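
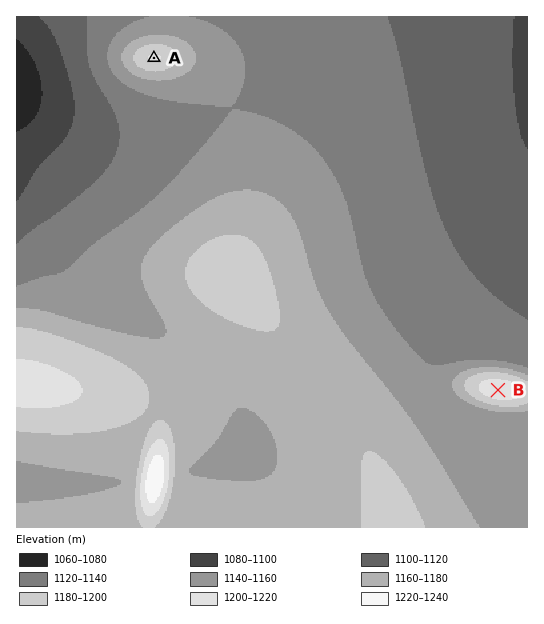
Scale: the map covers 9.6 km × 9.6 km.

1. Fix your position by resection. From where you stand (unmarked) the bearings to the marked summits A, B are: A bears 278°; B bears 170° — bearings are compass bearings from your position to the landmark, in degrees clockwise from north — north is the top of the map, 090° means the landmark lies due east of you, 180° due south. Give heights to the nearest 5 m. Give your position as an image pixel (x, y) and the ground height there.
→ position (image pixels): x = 447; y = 99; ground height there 1115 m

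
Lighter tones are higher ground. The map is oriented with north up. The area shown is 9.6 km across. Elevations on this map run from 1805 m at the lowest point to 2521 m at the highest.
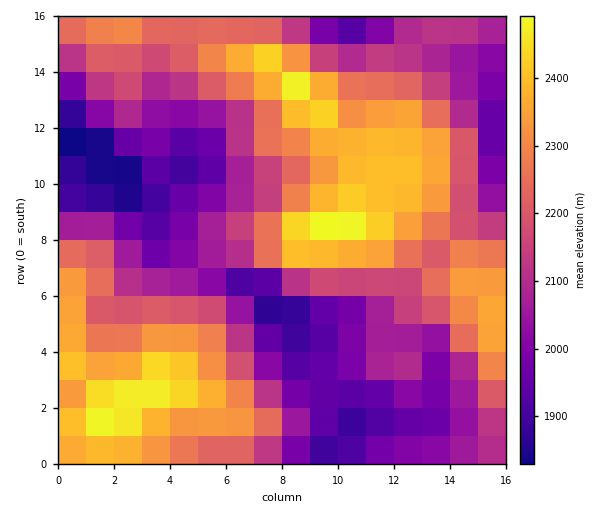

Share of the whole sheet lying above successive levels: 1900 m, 94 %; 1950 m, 87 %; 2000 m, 77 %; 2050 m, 69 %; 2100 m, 60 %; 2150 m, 52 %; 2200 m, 45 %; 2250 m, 36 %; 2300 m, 28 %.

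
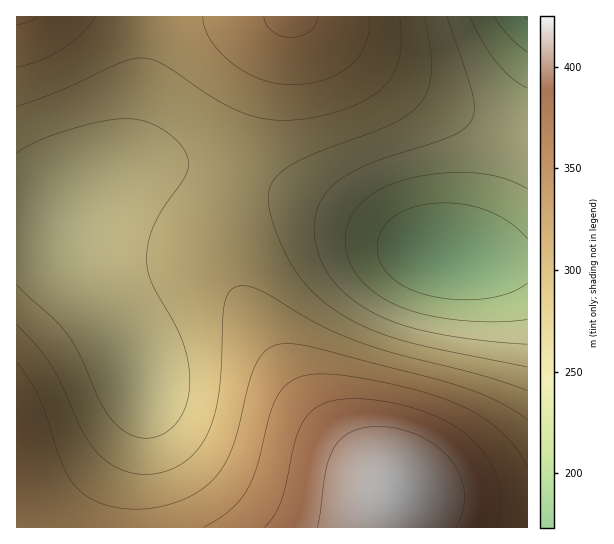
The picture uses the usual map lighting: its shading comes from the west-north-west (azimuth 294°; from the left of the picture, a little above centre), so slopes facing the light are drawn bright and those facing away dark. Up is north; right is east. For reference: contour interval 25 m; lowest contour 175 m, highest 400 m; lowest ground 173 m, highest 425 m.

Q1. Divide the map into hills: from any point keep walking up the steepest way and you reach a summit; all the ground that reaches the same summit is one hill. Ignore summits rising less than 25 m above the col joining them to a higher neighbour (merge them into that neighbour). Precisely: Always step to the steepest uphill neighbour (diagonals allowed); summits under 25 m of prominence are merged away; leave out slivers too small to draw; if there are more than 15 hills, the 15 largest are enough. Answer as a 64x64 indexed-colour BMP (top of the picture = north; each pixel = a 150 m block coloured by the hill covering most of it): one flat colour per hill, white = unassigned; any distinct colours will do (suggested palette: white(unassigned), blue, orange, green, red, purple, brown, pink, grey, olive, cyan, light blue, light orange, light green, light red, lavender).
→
<image width="64" height="64" href="data:image/bmp;base64,Qk12CAAAAAAAAHYAAAAoAAAAQAAAAEAAAAABAAQAAAAAAAAIAAATCwAAEwsAABAAAAAAAAAA////ALR3HwAOf/8ALKAsACgn1gC9Z5QAS1aMAMJ34wB/f38AIr28AM++FwDox64AeLv/AIrfmACWmP8A1bDFABEREREREREREREREREREREREREREREREREREREREREREREREREREREREREREREREREREREREREREREREREREREREREREREREREREREREREREREREREREREREREREREREREREREREREREREREREREREREREREREREREREREREREREREREREREREREREREREREREREREREREREREREREREREREREREREREREREREREREREREREREREREREREREREREREREREREREREREREREREREREREREREREREREREREREREREREREREREREREREREREREREREREREREREREREREREREREREREREREREREREREREREREREREREREREREREREREREREREREREREREREREREREREREREREREREREREREREREREREREREREREREREREREREREREREREREREREREREREREREREREREREREREREREREREREREREREREREREREREREREREREREREREREREREREREREREREREREREREREREREREREREREREREREREREREREREREREREREREREREREREREREREREREREREREREREREREREREREREREREREREREREREREREREREREREREREREREREREREREREREREREREREREREREREREREREREREREREREREREREREREREREREREREREREREREREREREREREREREREREREREREREREREREREREREREREREREREREREREREREREREREREREREREREREREREREREREREREREREREREREREREREREREREREREREREREREREREREREREREREREREREREREREREREREREREREREREREREREREREREREREREREREREREREREREREREREREREREREREREREREREREREREREREREREREREREREREREREREREREREREREREREREREREREREREREREREREREREREREREREREREREREREREREREREREREREREREREREREREREREREREREREREREREREREREREREREREREREREREREREREREREREREREREREREREREREREREREREREREREREREREREREREREREREREREREREREREREREREREREREREREREREREREREREREREREREREREREREREREREREREREREREREREREREREREREREREREREREREREREREREREREREREREREREREREREREREREREREREREREREREREREREREREREREREREREREREREREREREREREREREREREREREREREREREREREREREREREREREREREREREREREREREREREREREREREREREREREREREREREREREREREREREREREREREREREREREREREREREREREREREREREREREiIhERERERERERERERERERERERERERERERERERERESIiIiIhERERERERERERERERERERERERERERERERERIiIiIiIiERERERERERERERERERERERERERERERERESIiIiIiIiIhEREzMzEREREREREREREREREREREREREiIiIiIiIiIiERETMzMxERERERERERERERERERERERIiIiIiIiIiIiIhERMzMzMREREREREREREREREREREiIiIiIiIiIiIiIiEREzMzMzERERERERERERERERERIiIiIiIiIiIiIiIiIhETMzMzMxEREREREREREREREiIiIiIiIiIiIiIiIiIiERMzMzMzMhEREREREREREiIiIiIiIiIiIiIiIiIiIiIhEzMzMzMzIhEREREREiIiIiIiIiIiIiIiIiIiIiIiIiETMzMzMzMzIiIiIiIiIiIiIiIiIiIiIiIiIiIiIiIiIRMzMzMzMzMiIiIiIiIiIiIiIiIiIiIiIiIiIiIiIiIiEzMzMzMzMzIiIiIiIiIiIiIiIiIiIiIiIiIiIiIiIiITMzMzMzMzMyIiIiIiIiIiIiIiIiIiIiIiIiIiIiIiIhMzMzMzMzMzIiIiIiIiIiIiIiIiIiIiIiIiIiIiIiIiEzMzMzMzMzMiIiIiIiIiIiIiIiIiIiIiIiIiIiIiIiIjMzMzMzMzMyIiIiIiIiIiIiIiIiIiIiIiIiIiIiIiIiMzMzMzMzMzIiIiIiIiIiIiIiIiIiIiIiIiIiIiIiIiIzMzMzMzMzMyIiIiIiIiIiIiIiIiIiIiIiIiIiIiIiIjMzMzMzMzMzIiIiIiIiIiIiIiIiIiIiIiIiIiIiIiIiMzMzMzMzMzMiIiIiIiIiIiIiIiIiIiIiIiIiIiIiIiIzMzMzMzMzMyIiIiIiIiIiIiIiIiIiIiIiIiIiIiIiIjMzMzMzMzMzIiIiIiIiIiIiIiIiIiIiIiIiIiIiIiIiMzMzMzMzMzMiIiIiIiIiIiIiIiIiIiIiIiIiIiIiIiIzMzMzMzMzMyIiIiIiIiIiIiIiIiIiIiIiIiIiIiIiIjMzMzMzMzMzIiIiIiIiIiIiIiIiIiIiIiIiIiIiIiIiMzMzMzMzMzMiIiIiIiIiIiIiIiIiIiIiIiIiIiIiIiIzMzMzMzMzMyIiIiIiIiIiIiIiIiIiIiIiIiIiIiIiIjMzMzMzMzMzIiIiIiIiIiIiIiIiIiIiIiIiIiIiIiIi"/>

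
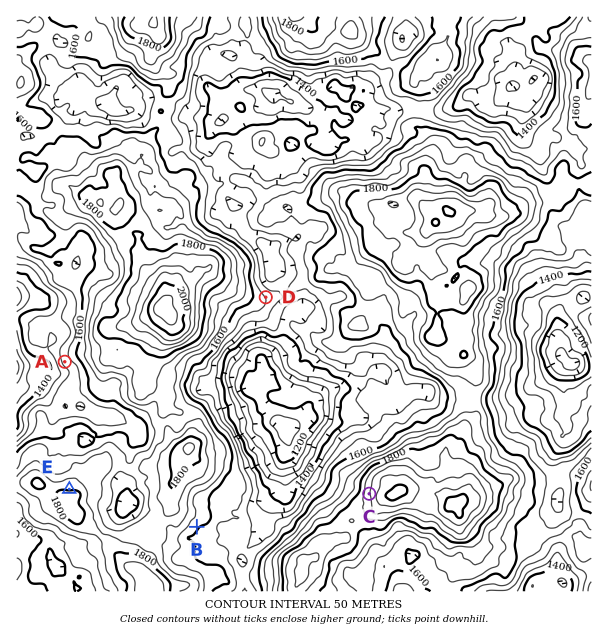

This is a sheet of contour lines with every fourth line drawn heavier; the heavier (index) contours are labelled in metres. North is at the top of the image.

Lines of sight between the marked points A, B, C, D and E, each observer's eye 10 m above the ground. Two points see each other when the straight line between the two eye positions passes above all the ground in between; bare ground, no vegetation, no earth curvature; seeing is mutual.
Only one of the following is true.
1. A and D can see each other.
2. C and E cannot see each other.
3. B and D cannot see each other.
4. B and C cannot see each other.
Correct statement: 3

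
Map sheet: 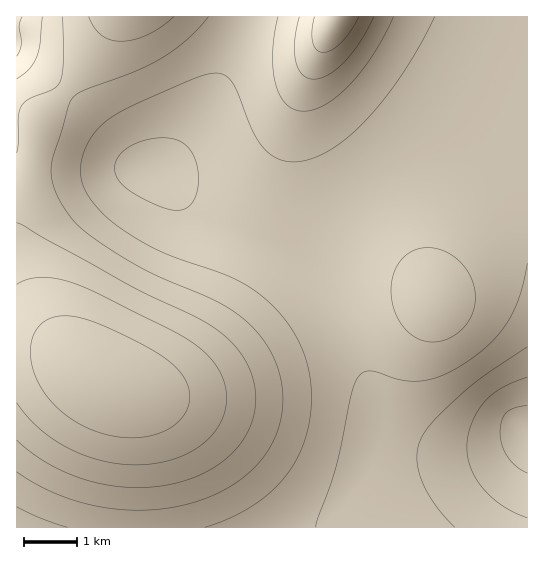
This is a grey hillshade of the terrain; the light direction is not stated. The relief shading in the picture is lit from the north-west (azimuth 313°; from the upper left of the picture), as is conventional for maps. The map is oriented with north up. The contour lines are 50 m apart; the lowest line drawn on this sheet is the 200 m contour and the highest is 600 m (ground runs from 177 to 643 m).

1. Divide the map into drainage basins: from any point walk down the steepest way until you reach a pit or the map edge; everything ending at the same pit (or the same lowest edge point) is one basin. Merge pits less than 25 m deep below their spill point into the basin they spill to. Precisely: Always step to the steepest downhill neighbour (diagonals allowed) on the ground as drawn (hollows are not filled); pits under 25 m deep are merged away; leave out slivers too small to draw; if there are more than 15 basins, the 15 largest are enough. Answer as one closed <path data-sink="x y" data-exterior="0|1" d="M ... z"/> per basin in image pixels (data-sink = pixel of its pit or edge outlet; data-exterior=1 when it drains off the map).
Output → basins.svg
<path data-sink="527 434" data-exterior="1" d="M527 16l-190 0-2 2-26 55-12 33-16 75-10 34-18 40-25 48-29 44-25 26-25 15-23 1-7-2 12 14 5 22 2 105 390-1z"/><path data-sink="150 169" data-exterior="0" d="M335 16l-218 0-4 3-10 20-26 38-38 45-4 32-19 67 1 120 13 0 19 6 18 9 31 21 28 12 17 0 18-6 13-10 18-18 36-52 37-74 15-43 17-80 12-33z"/><path data-sink="17 527" data-exterior="1" d="M31 347l-15 0 0 180 121 1 0-89-2-25-6-16-11-11-20-10-28-18-19-8z"/><path data-sink="17 43" data-exterior="1" d="M115 16l-99 1 1 203 18-66 4-32 38-45 26-38z"/>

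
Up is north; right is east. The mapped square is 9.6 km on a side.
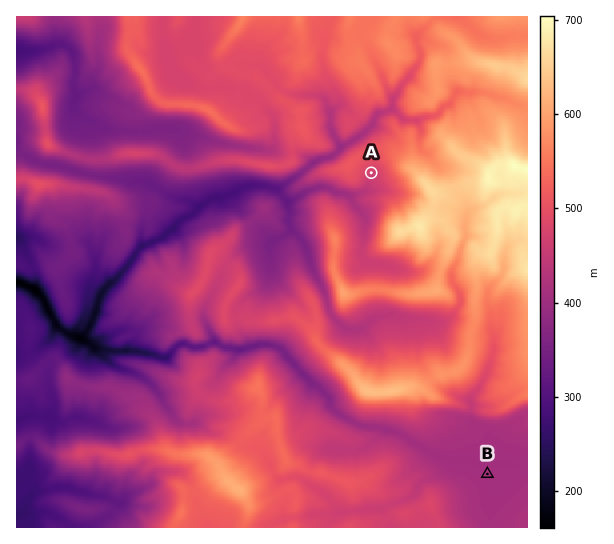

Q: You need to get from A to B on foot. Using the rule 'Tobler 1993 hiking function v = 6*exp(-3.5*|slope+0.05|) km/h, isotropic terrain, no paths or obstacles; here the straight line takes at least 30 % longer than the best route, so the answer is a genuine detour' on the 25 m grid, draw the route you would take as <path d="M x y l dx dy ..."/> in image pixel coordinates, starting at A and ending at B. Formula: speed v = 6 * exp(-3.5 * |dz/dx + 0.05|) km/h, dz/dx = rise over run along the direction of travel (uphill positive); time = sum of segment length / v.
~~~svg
<path d="M371 173l7 0 40 20 11 10 21 11 5 5 8 16 0 4 2 3 0 27 9 18 0 16 1 3 0 7 2 2 0 22 4 8 0 36-8 17 0 12 2 5 4 4 3 6 0 2 3 6 0 13 2 5 0 23"/>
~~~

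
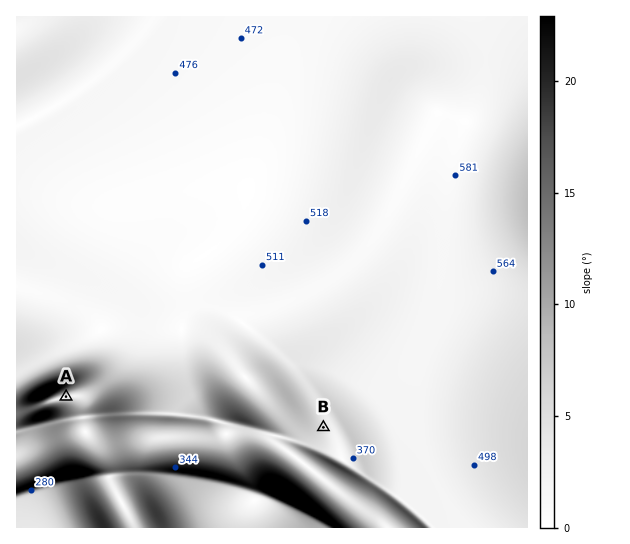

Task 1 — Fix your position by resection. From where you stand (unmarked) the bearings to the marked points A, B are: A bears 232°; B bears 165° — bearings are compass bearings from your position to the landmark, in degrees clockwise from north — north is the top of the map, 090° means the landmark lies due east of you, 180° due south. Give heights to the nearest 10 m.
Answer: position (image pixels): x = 272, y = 236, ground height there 510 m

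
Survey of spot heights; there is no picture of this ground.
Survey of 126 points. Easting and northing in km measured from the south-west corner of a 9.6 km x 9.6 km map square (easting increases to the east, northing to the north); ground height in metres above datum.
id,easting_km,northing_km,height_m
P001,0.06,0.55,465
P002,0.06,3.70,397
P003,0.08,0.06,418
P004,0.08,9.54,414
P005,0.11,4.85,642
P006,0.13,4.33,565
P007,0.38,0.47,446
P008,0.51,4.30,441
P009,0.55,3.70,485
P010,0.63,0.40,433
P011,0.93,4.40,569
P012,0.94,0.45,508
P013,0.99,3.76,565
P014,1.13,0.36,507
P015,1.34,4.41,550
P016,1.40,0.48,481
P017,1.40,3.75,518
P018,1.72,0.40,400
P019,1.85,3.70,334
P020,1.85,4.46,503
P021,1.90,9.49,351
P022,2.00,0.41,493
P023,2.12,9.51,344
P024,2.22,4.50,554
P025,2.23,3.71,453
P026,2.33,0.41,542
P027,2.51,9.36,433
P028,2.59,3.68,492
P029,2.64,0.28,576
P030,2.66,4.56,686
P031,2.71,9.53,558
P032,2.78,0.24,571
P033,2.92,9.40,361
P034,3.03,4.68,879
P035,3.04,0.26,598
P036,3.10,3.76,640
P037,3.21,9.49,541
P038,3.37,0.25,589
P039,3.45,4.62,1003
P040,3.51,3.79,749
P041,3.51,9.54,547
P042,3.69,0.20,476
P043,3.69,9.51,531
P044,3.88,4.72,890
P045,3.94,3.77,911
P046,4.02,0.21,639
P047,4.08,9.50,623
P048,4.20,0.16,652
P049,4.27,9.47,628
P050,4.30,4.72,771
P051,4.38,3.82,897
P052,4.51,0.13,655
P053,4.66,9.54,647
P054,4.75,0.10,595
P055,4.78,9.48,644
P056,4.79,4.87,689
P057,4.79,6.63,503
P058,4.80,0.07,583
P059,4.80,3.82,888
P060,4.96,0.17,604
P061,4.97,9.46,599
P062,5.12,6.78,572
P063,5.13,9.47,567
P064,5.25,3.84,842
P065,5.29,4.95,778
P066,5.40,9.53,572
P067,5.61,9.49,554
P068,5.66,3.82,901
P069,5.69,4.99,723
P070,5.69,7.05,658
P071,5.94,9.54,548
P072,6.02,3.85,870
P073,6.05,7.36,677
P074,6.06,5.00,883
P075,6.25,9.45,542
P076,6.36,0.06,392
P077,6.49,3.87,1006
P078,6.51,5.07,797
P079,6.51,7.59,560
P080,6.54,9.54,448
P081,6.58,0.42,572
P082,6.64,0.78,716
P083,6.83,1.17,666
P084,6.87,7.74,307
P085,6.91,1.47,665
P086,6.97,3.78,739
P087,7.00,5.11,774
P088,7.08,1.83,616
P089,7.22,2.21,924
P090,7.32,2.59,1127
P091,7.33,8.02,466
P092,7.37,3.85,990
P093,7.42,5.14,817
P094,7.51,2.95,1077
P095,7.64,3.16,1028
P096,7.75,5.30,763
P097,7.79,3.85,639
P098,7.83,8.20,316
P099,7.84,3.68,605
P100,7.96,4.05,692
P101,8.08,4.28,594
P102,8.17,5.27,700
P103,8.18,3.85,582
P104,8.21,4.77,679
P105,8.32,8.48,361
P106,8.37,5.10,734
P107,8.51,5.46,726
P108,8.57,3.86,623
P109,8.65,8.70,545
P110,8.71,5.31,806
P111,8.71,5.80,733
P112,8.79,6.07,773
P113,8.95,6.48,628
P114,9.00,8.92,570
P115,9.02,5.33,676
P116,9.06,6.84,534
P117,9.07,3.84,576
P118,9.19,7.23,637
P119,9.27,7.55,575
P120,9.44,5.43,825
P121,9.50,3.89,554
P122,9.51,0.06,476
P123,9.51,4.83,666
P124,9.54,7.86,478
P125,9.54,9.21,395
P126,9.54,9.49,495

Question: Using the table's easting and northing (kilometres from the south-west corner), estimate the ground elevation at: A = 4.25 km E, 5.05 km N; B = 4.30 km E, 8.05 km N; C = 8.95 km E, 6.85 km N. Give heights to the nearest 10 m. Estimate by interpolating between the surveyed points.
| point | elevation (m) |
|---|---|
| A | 630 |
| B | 660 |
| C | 480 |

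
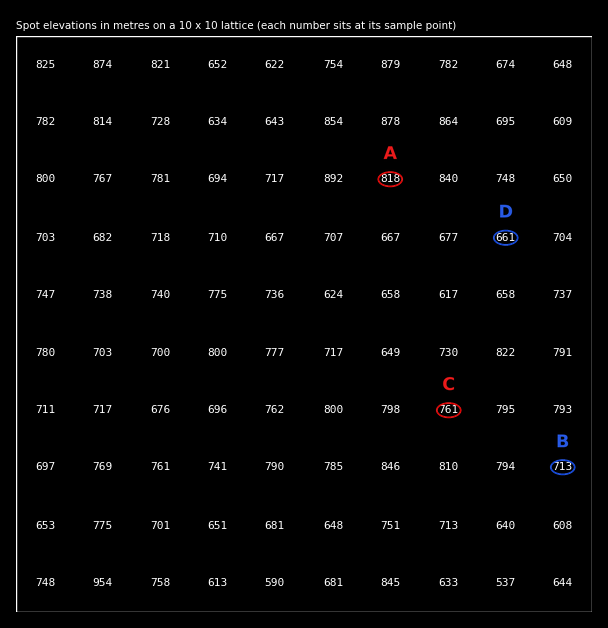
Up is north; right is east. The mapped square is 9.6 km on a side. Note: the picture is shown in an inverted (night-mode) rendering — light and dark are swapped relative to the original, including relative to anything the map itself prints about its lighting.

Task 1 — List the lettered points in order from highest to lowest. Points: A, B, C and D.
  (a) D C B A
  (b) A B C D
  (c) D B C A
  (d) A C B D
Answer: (d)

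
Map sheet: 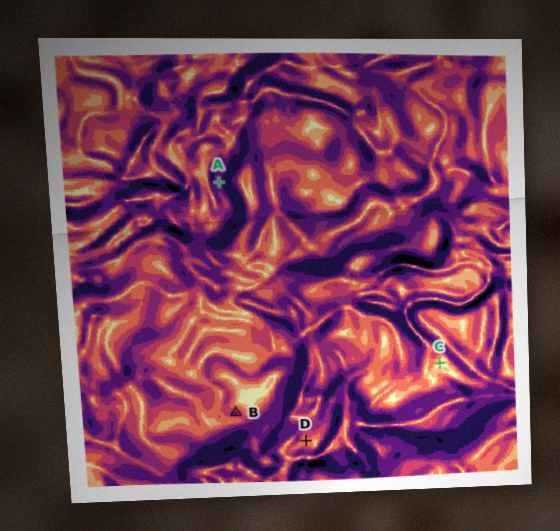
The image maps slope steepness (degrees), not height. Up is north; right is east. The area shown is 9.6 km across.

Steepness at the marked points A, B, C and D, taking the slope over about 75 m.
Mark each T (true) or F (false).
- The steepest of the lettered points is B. F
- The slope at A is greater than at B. T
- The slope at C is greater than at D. F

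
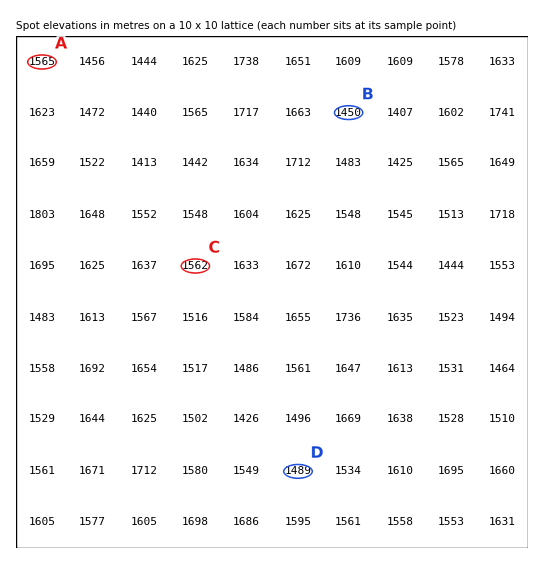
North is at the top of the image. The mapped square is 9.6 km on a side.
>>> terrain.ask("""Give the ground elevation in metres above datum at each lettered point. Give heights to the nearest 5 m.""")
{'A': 1565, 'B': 1450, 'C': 1560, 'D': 1490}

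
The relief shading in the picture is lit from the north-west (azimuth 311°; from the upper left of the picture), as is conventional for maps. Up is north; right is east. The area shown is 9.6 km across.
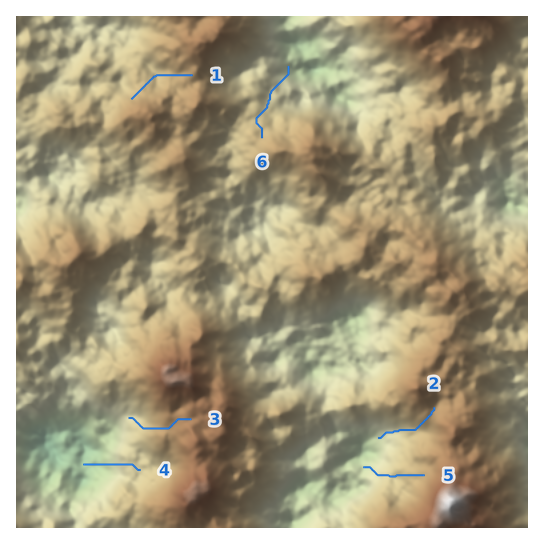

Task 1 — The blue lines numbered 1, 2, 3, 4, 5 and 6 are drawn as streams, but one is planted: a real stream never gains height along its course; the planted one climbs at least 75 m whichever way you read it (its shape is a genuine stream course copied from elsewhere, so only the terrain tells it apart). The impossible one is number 1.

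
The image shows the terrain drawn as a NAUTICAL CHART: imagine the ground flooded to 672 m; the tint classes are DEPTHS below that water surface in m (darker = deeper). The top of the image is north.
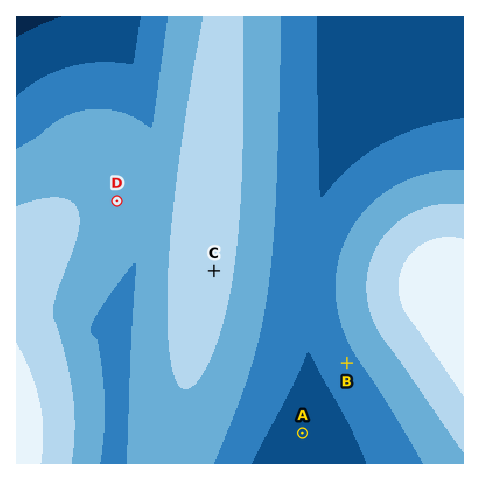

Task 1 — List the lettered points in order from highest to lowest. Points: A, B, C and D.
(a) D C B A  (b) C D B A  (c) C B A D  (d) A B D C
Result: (b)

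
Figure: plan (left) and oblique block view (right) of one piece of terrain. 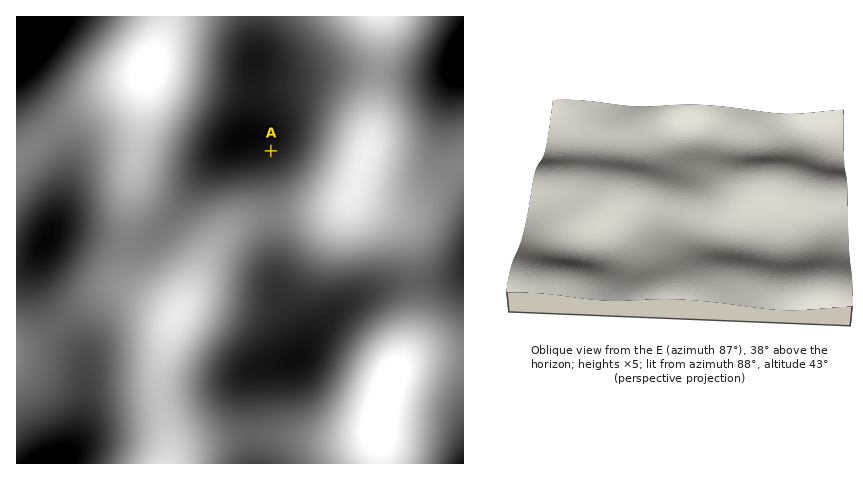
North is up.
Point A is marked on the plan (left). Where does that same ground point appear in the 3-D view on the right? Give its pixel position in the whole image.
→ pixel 751 220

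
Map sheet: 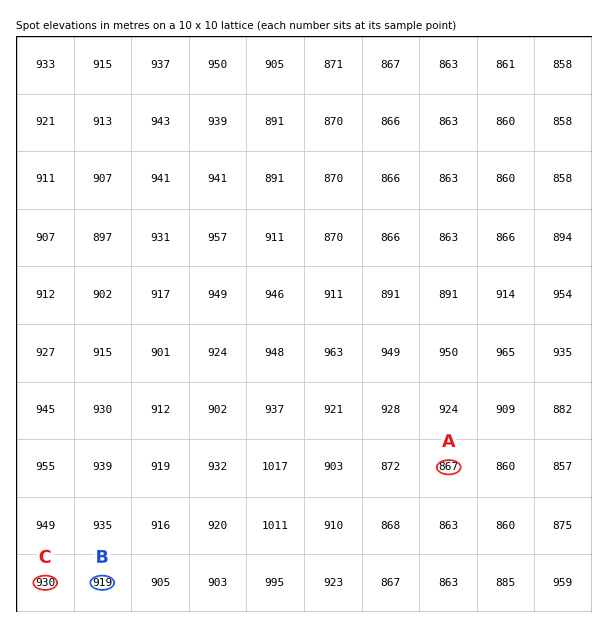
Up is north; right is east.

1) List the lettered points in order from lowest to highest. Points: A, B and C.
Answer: A B C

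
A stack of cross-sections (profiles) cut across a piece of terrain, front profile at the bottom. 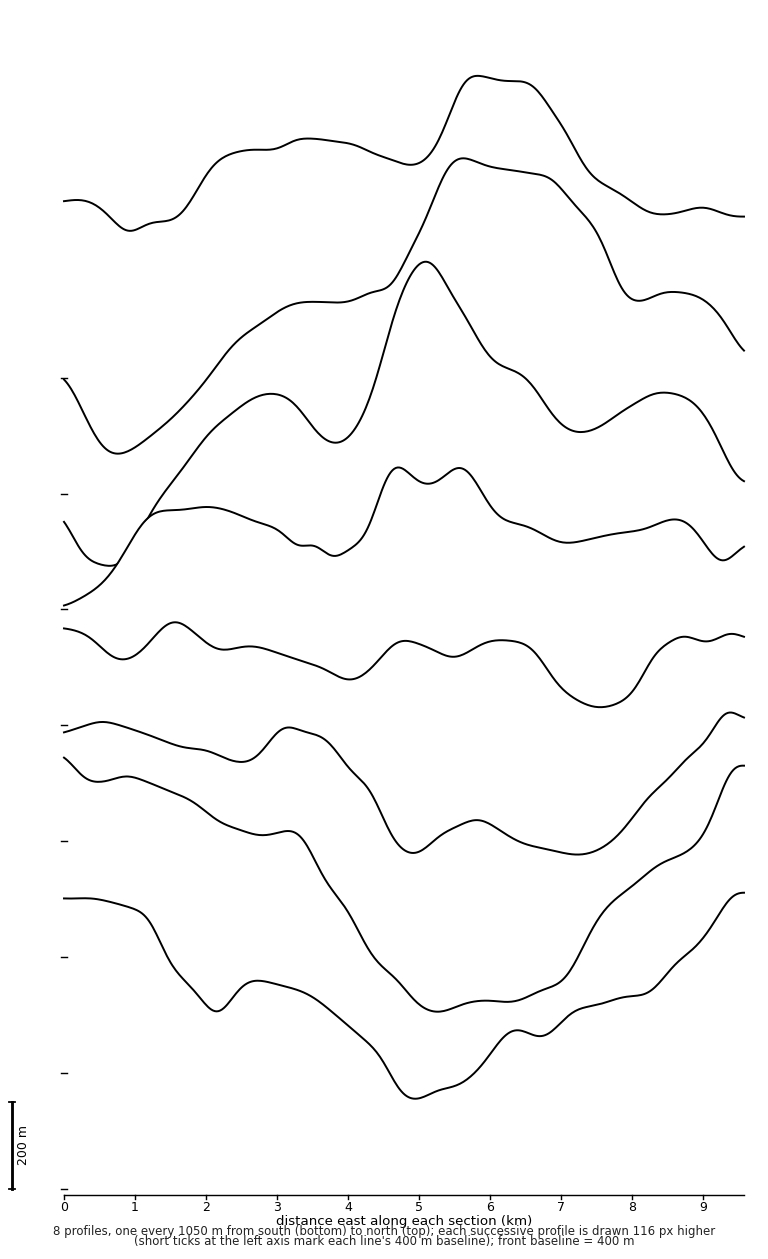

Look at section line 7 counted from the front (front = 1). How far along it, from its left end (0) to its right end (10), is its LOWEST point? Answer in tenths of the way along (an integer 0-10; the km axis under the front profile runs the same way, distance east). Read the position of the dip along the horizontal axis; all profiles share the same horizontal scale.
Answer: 1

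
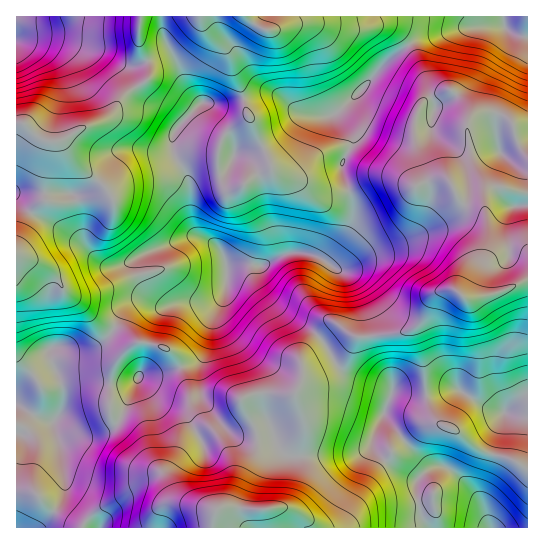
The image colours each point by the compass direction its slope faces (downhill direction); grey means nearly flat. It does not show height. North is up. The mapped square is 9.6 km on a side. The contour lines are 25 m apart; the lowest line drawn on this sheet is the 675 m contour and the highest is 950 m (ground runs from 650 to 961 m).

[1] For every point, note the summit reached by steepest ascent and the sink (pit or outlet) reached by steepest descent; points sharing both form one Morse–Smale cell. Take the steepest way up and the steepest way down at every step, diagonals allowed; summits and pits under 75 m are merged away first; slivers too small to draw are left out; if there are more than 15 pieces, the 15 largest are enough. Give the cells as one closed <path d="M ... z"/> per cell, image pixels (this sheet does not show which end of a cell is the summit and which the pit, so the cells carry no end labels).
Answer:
<path d="M503 16l-361 0-3 13 0 12 10 25 0 11-3 4-22 14-15 22-10 6-14 4-27 14-15-1-18-16-9-1 0 122 15-32 11-12 27 2 21-7 15-8 4 4 16-12 38-9 30-16 25-2-1 13 3 11 7 10 4 1 10-1 10-10 20-9 4 5 20 7 23 13 28-1 2-5-5-12-2-9 11-21 0-8-16-24 17-14 37-40 21-16 12-6 19-2 19-7 42-3z"/><path d="M319 337l-18 20 2 20-7 14 0 7 8 21 0 15-4 15 1 24-10 30-5 4-19 2-44-2-7 3-3 18 315-1-1-111-9 0-27-7-33-20-11 0-20 6-36-3-5-5-32-10-11-5z"/><path d="M114 328l-12 15-12 6-21 2-11-4-7 1-2 7 6 12-18 9-21 18 1 134 194 0 5-18 6-2 7-10 4-19 0-9-4-15-13-22-21-19-4-9-2-14-12-33-11-10-19-5-12 0z"/><path d="M218 153l-29 3-26 15-38 9-16 12-4-4-15 8-21 7-27-2-11 12-7 13-8 20 0 8 19 7 14 8 18 26 12 8 16 16 18 9 12-21 10-6 10 0 14 6 7 0 20-6 21 2 8-3 9-7 3-8 0-16 6-4 30 0 16-9 15-4 15 1 14 7 6-2 23-35 1-14-4-18-10 2-21 0-23-13-20-7-4-5-20 9-10 10-10 1-4-1-7-10-3-11z"/><path d="M503 25l-21 2-5 3-4 12-4 29-6 15-10 11-18 11-14-29-20-15-12-3-38 39-15 13 16 24 0 8-11 21 8 25 18-10 15-4 19 3 14 7 15-7 16-1 3 2 7 14 7 9 18 7 4 4 3 12-1 24-14 30-12 14 6 4 30-6 31-14 0-241-17-5z"/><path d="M389 177l-15 2-25 12 4 18-1 14-5 11-20 26-18-7-15-1-15 4-20 11 0 14 9 14 14 14 37 28 15-12 5 0 10 8 9 4 51-6 14-12 12-26 10-4 9 0 9 6 10-14 11-22 4-14 0-18-3-12-4-4-18-7-7-9-7-15-14-1-20 8-10-6z"/><path d="M250 264l-22 3-3 23-12 11-27 0-20 6-7 0-14-6-10 0-10 6-10 19 0 3 15 11 36 8 11 10 12 33 2 14 4 9 21 19 8 12 8 18 0 24-7 20 8-5 10-24 14-28 0-16-16-35 14-6 40 0 8-16-2-20 18-19-6-7-31-22-14-14-9-14-2-10 3-5z"/><path d="M527 280l-26 12-30 7-9-3-8-7-13 2-8 4-10 24-9 9-9 4-47 5-9-4-10-8-5 0-14 13 23 34 11 5 32 10 5 5 36 3 20-6 11 0 33 20 27 7 9 0z"/><path d="M141 16l-124 0-1 106 9 2 18 16 15 1 27-14 14-4 10-6 15-22 22-14 3-4 0-11-10-25z"/><path d="M17 255l0 138 20-17 18-9-6-12 2-7 7-1 11 4 21-2 12-6 11-13-2-3-16-8-16-16-12-8-18-26-14-8z"/><path d="M295 393l-40 0-14 6 16 35 0 16-14 28-10 24-6 5 40 2 19-2 5-4 10-30-1-24 4-15 0-15z"/><path d="M481 27l-20 1-19 7-23 4-31 22 13 3 18 13 6 8 10 23 18-11 10-11 8-20 4-31z"/><path d="M527 16l-22 0-1 10 7 7 16 4z"/>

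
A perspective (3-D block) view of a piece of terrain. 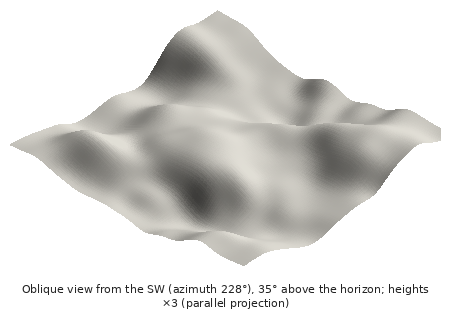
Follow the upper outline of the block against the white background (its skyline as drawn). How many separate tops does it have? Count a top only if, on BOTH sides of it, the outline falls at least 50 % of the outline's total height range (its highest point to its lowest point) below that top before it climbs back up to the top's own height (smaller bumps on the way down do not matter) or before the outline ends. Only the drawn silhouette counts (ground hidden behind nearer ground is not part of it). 1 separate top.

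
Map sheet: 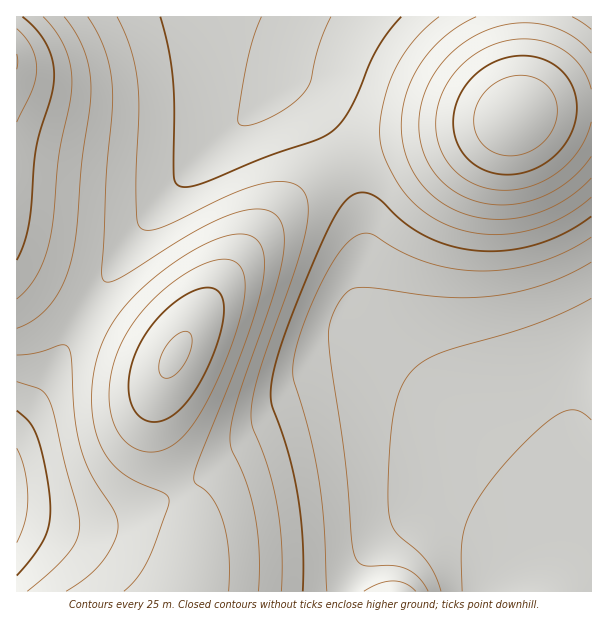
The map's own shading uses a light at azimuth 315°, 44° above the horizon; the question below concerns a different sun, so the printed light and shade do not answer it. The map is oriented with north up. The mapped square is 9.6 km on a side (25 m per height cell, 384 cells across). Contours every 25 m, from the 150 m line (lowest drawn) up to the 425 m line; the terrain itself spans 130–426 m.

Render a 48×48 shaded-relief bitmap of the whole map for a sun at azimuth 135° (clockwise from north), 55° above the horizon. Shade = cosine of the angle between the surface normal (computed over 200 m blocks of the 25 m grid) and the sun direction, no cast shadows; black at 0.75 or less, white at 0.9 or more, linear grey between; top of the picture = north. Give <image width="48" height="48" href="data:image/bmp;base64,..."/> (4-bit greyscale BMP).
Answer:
<image width="48" height="48" href="data:image/bmp;base64,Qk32BAAAAAAAAHYAAAAoAAAAMAAAADAAAAABAAQAAAAAAIAEAAATCwAAEwsAABAAAAAAAAAAAAAAABEREQAiIiIAMzMzAERERABVVVUAZmZmAHd3dwCIiIgAmZmZAKqqqgC7u7sAzMzMAN3d3QDu7u4A////ACMzRERVVmZ3iJmaqpmGQhJHiZiHd3d3dyMzRERVVWZ3iJmaqqmXZDNGiIiHd3d3dzM0RERVVWZ3iJmZqpmYdlRWeIiId3d3dzM0RERVVWZ3iImZmZmZh2ZneIiId3d3dzNERVVVVWZ3iImZmZmZiHd3eIiId3d3dzREVVVVVWZneImZmZmZiId3eIiHd3d3d0RFVWZmZmZneImZmZmZmIiIiIiHd3d3d0RFVWZ3d2ZneIiZmZmZmIiIiIiHd3d3d0RFVWZ3d3d3eIiZmZmZiIiIiIiHd3d3d0REVWZ3iIiHd4iJmZmZiIiIiIh3d3d3d1REVWZ4iZmYiIiImZmYiIiIiIh3d3d3d1VERVZ3iZqpmIiIiZmIiIiIiIh3d3d3d2VURFVniaqqqYiIiIiIiIiIiIiHd3d3d2ZUREVniaq7upmIiIiIiIiIiIiHd3d3d3ZVRERWeau7u6qYiIiIiIiIiIiIiHd3d3dlRDRFeJq8zLupiIiIiIiIiIiIiIh3d4dlQzNFZ5q8zMu5iIiIiIiIiIiIiIiHd4h2VDM0Vom8zdy6mIiIiIiIiIiIiIiHd5mHVDIzRXmrzd3LqYiIiIiIiIiIiIiId5mXZDIiNGibzN3cuoiIiIiIiIiIiIiIh5mYdTIiI1aKvN3dy5iIiIiIiIiIiIiIiKmZdkMiI0V5q83dy6mIiIiIiIiIiIiIiKqZh1MhEjRom83d3LmIiIiIiIiImZmYiKqpmGQyESNWirzd3LqYiIiIiIiZmZmZmaqqmHUyERJFeKvM3MuYiIiIiJmZmZmZmaqqmYZDIRI0Z5q8zMupiIiIiJmZmqqqmaqqmZdUIREjVomrzMupiIiIiZmaqqqqqqqqmZh1MhESRXiavMu6iIiIiZmqqqu7qqqqmZmGQyESNFeJq7u6mHiIiZmqq7u7u6qqmZmHZDISI0Z4mru6mHeIiJmqu7u7u6qqmZmYdUMiI0VnmaqqmHd4iJmqu7zMzKqqmZmZhlQyIjRWiZqpmHd3iImqu8zMzKqqmZmZiGVDIjRGeImZmHd3eImau8zN3JmqmZmZmHZUMzNFZ4iIiHZmd4iaq8zN3ZmqmZmZmIdlQzNEVneIh2ZmZniJq7zN3ZmqqZmZmYh2VENEVWd3d2VVVmeJmrzM3ZqqqpmZmYiHZURERVZmZlVEVWZ4mqvMzKqqqqmZmYiIdlVERVVmZVRERFVniaq8zKqqqqmZmYiIh2ZVVVVVVUQzNERWeJqrvKqqqqqZmYiIiHdlVVVVVEMzMzRFZ4mqu6qqqqqZmYiIiHd2ZVVVREMyIiM0VniZqqqqqqmZmIiIiHd3ZmVVRDMiIiIzRWeImaqqqpmZmIiIiHd3dmZVRDMiIRIjNFZ3iaqqqZmZiIiIiHd3d2ZlVEMiIREiM0VneJmZmZmYiIiIiHd3d2ZlVEMyIRESI0RWd4iIiIiIiIiIiHd3d3ZmVUMyIhESIjRVZnd4iIiIiIiIh3d3d3ZmVUQzIiIiIjRFZmd3eIiIiIiIh3d3d3ZmZVRDMiIiIjNFVg=="/>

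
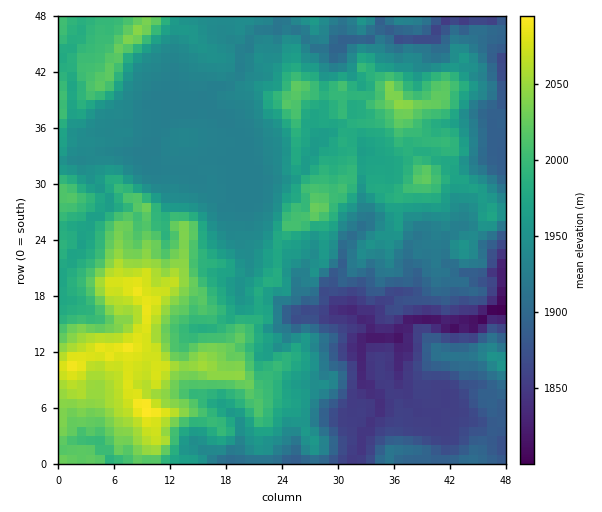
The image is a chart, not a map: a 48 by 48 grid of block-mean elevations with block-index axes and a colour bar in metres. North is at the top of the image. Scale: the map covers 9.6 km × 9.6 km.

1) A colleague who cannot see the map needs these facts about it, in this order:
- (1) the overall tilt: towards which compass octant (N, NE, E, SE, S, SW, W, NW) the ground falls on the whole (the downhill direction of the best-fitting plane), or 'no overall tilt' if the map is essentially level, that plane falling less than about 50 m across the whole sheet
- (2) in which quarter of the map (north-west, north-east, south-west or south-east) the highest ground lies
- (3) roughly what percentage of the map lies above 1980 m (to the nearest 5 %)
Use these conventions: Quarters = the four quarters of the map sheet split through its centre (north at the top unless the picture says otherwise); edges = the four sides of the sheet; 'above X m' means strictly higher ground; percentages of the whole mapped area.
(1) On the whole the ground falls towards the east.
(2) The highest ground is in the south-west quarter.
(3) Roughly 35 % of the ground is higher than 1980 m.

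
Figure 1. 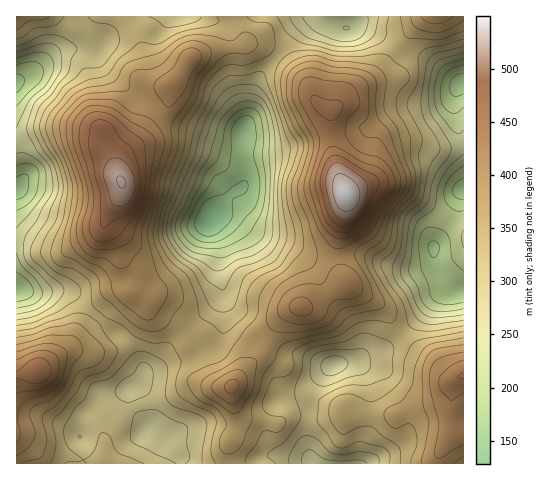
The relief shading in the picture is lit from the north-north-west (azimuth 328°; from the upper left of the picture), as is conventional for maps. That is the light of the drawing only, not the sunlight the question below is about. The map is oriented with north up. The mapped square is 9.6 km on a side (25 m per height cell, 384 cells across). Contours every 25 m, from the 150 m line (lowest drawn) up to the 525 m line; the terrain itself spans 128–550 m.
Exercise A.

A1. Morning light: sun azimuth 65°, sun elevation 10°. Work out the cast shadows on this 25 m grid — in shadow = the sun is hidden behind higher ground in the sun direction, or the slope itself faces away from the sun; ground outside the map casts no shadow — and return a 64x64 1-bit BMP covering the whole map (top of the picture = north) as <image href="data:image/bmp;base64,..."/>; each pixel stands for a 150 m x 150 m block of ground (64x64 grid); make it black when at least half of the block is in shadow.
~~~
<image width="64" height="64" href="data:image/bmp;base64,Qk0+AgAAAAAAAD4AAAAoAAAAQAAAAEAAAAABAAEAAAAAAAACAAATCwAAEwsAAAIAAAAAAAAA////AAAAAAAAAAAAAAAAAAAAAAAAAAAAAAAAAAAAAAAAAAAAAAAAAAAAAAAAAAAAAAAAAAAAAAAAAAAAAAAAAAAAAAwAAAAAAAAADAAAAAAAAAAAAAAAAAAAAAAAAAAAAAAAAAAAAAAAAAAAAAAAAAAAAAAAAAAAAAAAAAAAAAAAAAAAAAAAAAAAAAAAAAAAAAAAAAAAAAAAAAAAAAAAAAAAAAAAAAAAAAAAAAAAAAAAAAAAAAAAAAAAAAAAAAAAAAAAAAAAAAAAAAAAAAAAAAAAAAAAAAAAIAAAAAAAAAB4AAAAAAAAAMgAAAAAAAAAwAAAAAAAAAAAAAAAAAAAAAAAAAAAAAAAAAAAAA8AAAABgAAAP/gAAAOAAAA//AAAA4AAAH/8AAAHgAAAf/wAAH/gAAB//AAA/+AAAH/4AAD/8AAAf/gAAP/wAAA+8AAA/+AAADxwAAD/4AAAHHAAAH/AAAAA4AAAf8AAADvgAAB/gAAAf+AAAH8AAAD/4AAAOQAAAP/AAAAAAAAA/8AAAAAAAAD/gAAAAAAAAP+AAAAAAAAAf4AAAAAAAAA/AAAAAAAAAB4AAAAAAAAABgAAAAAAAAAAAAAAAAAAAAAAAAAAAAAAAAAAAAAAAAAAAAAAAAAAAAAAAAAAAAAAAAAAAAAAAAAAAAAAAAAAAAAAAAAAAAAAAAAAAA=="/>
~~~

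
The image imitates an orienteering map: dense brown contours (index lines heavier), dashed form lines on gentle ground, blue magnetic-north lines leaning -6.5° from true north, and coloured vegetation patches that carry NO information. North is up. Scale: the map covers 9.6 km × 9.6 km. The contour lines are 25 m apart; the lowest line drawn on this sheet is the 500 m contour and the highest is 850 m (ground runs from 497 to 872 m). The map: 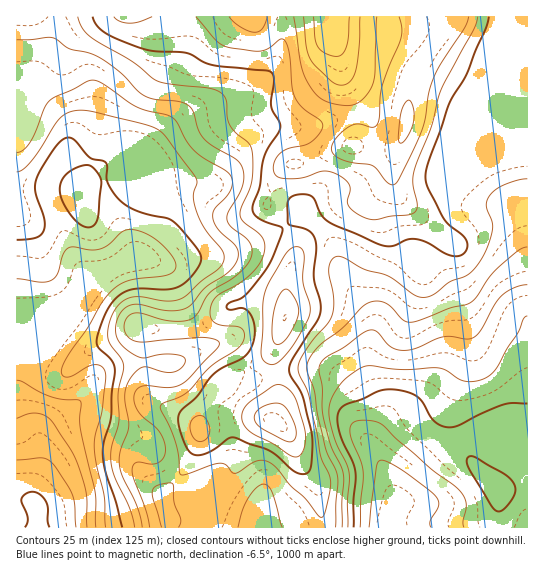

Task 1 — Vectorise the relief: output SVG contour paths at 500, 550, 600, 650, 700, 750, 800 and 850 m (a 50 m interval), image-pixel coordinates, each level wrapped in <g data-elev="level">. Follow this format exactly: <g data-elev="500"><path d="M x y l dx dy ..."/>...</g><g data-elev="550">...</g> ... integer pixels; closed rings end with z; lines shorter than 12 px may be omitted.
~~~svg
<g data-elev="500"><path d="M25 527l2-4 1-5-7-19 4-5 8-2 8 3 5 7 2 7 0 13 2 5"/></g><g data-elev="550"><path d="M17 418l16-5 6 1 7 2 7 6 17 26 8 17 8 25 1 37"/></g><g data-elev="600"><path d="M360 527l3-56-3-12-9-20-1-9 3-7 10-3 11 1 8 4 15 14 33 29 29 22 5 7 2 6-3 19 1 5"/><path d="M17 279l24 3 9-1 7-7 6-19 4-6 6-2 17 3 11-1 8-4 13-13 7-2 12 1 13 7 13 12 8 12 0 7-5 5-40 6-9 4-9 6-11 13-14 25-20 29-5 12 0 6 4 2 7-1 14-9 7-2 7 1 4 5 1 8-4 31-7 24-1 12 2 19 8 32 2 30"/></g><g data-elev="650"><path d="M348 527l-1-25 2-29-3-10-11-24-6-26 2-14 11-17 17-13 11-3 31 3 37-1 8 2 17 11 10 1 9-2 8-5 6-6 11-21 12-17 4-12 4-3"/><path d="M17 172l6-3 7-6 10-13 17-28 6-7 7-3 9-2 12 1 62 16 12 8 30 42 2 6-3 8-1 7 4 16 9 16 14 17 4 7 0 7-4 6-19 15-18 16-14 3-28-4-11 1-7 3-5 5-8 15-2 10 0 8 3 7 11 13 2 8-6 26 1 29-8 25 0 15 4 16 15 32 5 17"/></g><g data-elev="700"><path d="M238 527l4-16 5-12 8-10 8-5 5 2 4 5 10 36"/><path d="M336 527l2-50-12-28-9-35-3-24-7-19 0-8 4-8 10-11 21-15 20-22 8-5 8-1 8 2 6 4 10 12 8 3 11-2 29-12 19-4 8-7 11-18 9-10 21-18 9-4"/><path d="M17 40l30-3 7 1 15 10 21 5 13 7 18 13 17 18 8 6 11 3 21 1 9 4 6 6 5 18 5 9 10 8 24 14 4 4 2 6 1 8-2 9-13 24-2 7 3 8 16 12 5 7 1 10-6 11-12 11-24 16-12 20-7 6-9 2-12 0-33-8-8 2-4 7-1 7 2 5 4 5 7 3 8 0 57-5 13 2 4 4-3 7-27 29-7 5-13 4-26-2-5 2-3 5-1 8 3 8 5 7 17 15 4 8 2 8 0 8-6 7-6 2-16-2-5 5 1 10 12 32 5 18"/></g><g data-elev="750"><path d="M93 17l4 8 8 8 13 6 24 10 13 2 30 2 26 12 56 6 6 3 1 8-3 24 8 16 1 5-16 30-4 29-8 23 2 5 4 4 23 9 2 2-1 2-10 28-10 16-17 21-15 6-3 4 0 3 3 1 13-2 7 6 5 13-2 15-3 8-6 7-23 12-10 7-14 21-16 14-3 10 7 23 4 7 4 3 5 1 8-2 9-4 14-11 5-1 36 14 23 19 10 4 6-2 2-5 1-32-9-38-13-22-1-6 4-11 25-39 3-13-7-28 2-28-1-11-6-8-21-8 0-22 3-4 4-2 8-1 7 1 4 4 8 16 5 6 55 24 11 1 14-6 8-1 12 4 23 12 8 1 5-2 4-7-1-6-3-6-14-10-6-7-16-31-1-13 3-13 20-56 18-31 19-45 3-12"/></g><g data-elev="800"><path d="M285 441l8 0 2-3 1-4-2-11-8-15-5-4-6-1-8 2-8 4-5 8 3 7 6 5z"/><path d="M275 343l4 1 7-5 7-10 5-14 1-6-2-7-6-9-4-4-2 0-4 4-7 17-2 23z"/><path d="M229 17l12 10 9 4 5 1 7-3 5-12"/><path d="M294 17l7 48 8 19 7 10 7 6 11 4 13 2 8-2 7-4 7-9 4-8 2-12 2-54"/><path d="M399 17l3 10-1 10-19 50-4 36-5 4-14-3-9 2-13 11-4 6-2 6 3 6 8 5 31 6 13 15 7 4 4-2 2-5 22-45 4-15 4-27 6-16 7-13 23-34 4-11"/></g><g data-elev="850"><path d="M313 17l2 21 3 9 8 7 11 2 5-2 5-8 2-29"/></g>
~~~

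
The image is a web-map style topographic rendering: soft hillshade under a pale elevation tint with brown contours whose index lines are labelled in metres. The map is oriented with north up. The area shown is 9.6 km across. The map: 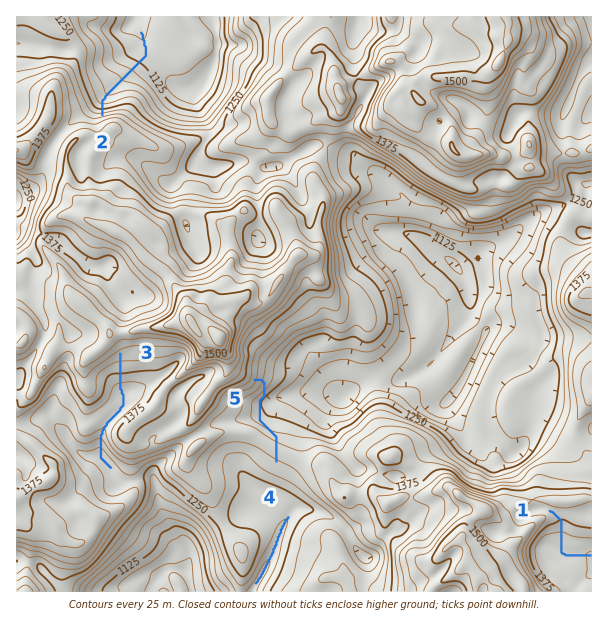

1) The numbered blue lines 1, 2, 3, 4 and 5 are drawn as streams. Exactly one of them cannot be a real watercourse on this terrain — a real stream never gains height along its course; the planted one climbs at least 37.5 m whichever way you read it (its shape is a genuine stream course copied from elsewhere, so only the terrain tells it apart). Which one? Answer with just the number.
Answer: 5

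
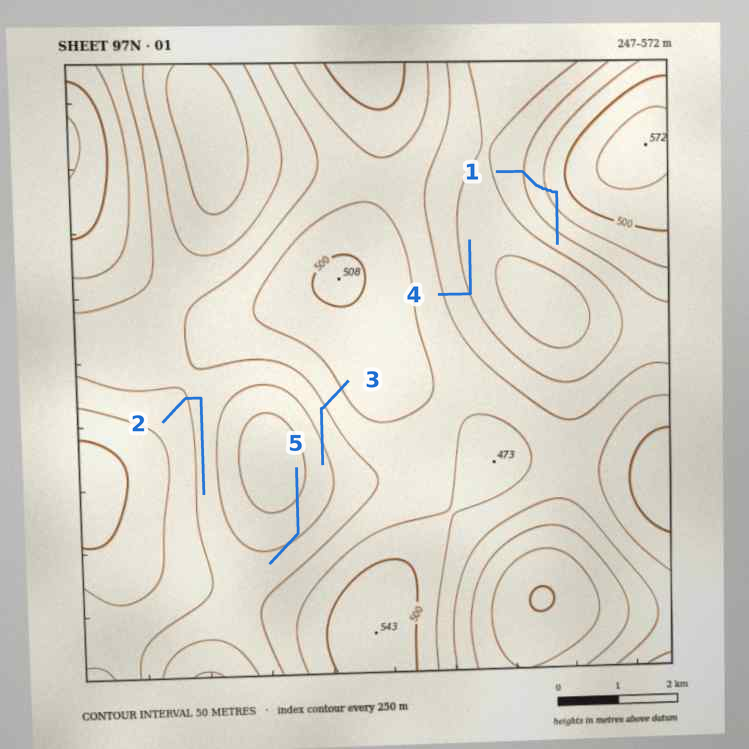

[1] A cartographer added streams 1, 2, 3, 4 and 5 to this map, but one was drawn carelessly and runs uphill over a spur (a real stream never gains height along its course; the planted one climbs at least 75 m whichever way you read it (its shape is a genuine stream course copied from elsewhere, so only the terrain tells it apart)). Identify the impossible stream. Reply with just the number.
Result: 1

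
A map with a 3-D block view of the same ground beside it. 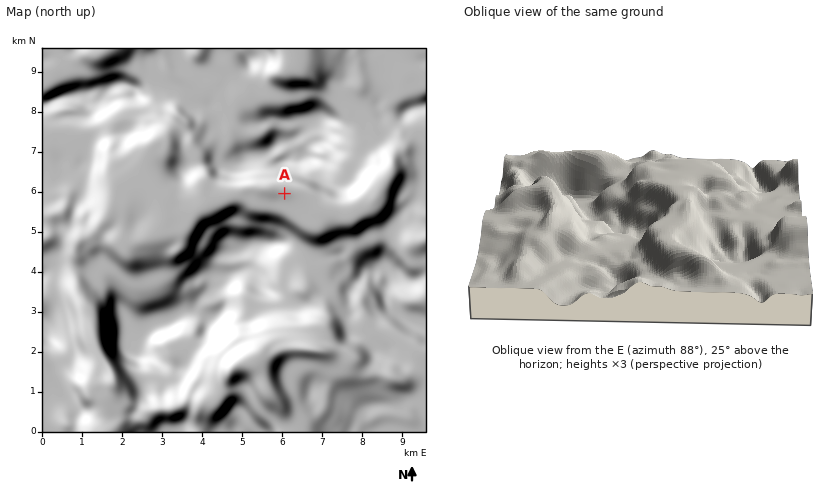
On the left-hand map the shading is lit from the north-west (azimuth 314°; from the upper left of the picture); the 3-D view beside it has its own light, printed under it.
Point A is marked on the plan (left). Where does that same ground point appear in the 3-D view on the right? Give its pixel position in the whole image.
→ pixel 684 213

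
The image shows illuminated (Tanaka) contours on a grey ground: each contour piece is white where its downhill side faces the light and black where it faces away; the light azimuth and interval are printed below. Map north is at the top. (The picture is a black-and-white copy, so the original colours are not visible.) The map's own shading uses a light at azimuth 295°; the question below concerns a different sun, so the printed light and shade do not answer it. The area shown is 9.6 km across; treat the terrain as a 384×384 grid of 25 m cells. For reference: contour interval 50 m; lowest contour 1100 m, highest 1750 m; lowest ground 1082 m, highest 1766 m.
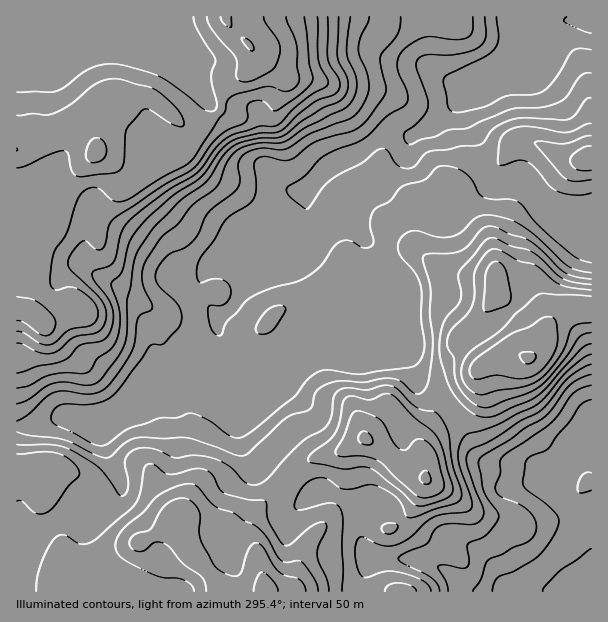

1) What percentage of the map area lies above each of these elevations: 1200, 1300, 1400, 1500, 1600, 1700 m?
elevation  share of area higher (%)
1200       93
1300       78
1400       53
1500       35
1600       20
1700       4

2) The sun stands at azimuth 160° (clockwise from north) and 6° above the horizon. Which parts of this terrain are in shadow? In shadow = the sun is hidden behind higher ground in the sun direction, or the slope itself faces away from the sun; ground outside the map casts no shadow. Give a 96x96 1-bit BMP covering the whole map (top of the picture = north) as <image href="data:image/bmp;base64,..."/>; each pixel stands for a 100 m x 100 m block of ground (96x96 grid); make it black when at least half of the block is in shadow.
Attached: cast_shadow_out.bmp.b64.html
<image width="96" height="96" href="data:image/bmp;base64,Qk2+BAAAAAAAAD4AAAAoAAAAYAAAAGAAAAABAAEAAAAAAIAEAAATCwAAEwsAAAIAAAAAAAAA////AAAAAAAAAAAAAAAAAAAAAAAAAAAAA4AAH/wAAAAAAAAAe54AP/4AAAAAAAAAc58AP/wAAAAAAAAAIx8AP/gAAAAAAAAABh4AP/AAAAAAAAAABz4AP+AAAAAAAAAAB78AEAAAAAAAAeAAB78AAAAAAAAAA/AAB/+AAAAAAAAAA/wAB7/AAAAAAAAAA/4AB7/gDAAAAAAAB/+ABz/wHgAAAAAAB//gfgf4HgAAAAAAA//wfwP4CAAA/AAAA//8/4HwAAAB/AAAA//8f8DgAAAB/AAAA//8f+AAAAAAcAAAA//8P/AAAAAAAAAAA//+H/gAAAAAAAAAB///n/wAAAAAAAD4P/////4AAGAAAAD//////z+AAGAAAAD//////4/4AHAAAAD//////8/+ADgAAAD//////+f/ADgAAAD///////f/gDwAAAD/////////4DwAAAD/////////8DwAAAD/////////8HgAAAD/////////+PgAAAAfj/////////wAAAAAAf////////gAAAAAAP//B/////gAAAAAAP/6A/////gAAAAAAH/AAf////gAAAAAAD+AAP////hgAAAAAB4AAH////xwAAAAAAAAAD////x8AAAAAAAAAD////x/AAAAAAAAAA////5/wAAAAAAAAAf///9/+AAAAAAAAAf//////gAAAAAAAAP//j///gAAAAAAAgP//h///wAAAAAAB4H//A///4AAAAAAB4H/+B///8A4AAAAA+D/4B///+B7/AAAA/j/wB/8f/9x/gAAA/7/gD/8H/9B/gAAA//jAD/8D/8B/AAAA//AAB/4Af8B+AAAA//gABv8Af8B8AAAA//gAAH+B/8A4AAAA//wAAP/H/8AwAAAAf/wAAf///8AAAAAAB/4AA////4AAAAAAAP+AA////4AAAAAAAB/Af////wAAAAAAAA/Af////wAAAAAAAA/Af////gAAAAAAAAeAf////gAAAAAAAAMAf////AAAAAAAAAAAA////AAAAAAAAAAAAf//+AAAAAAAAAAAAP//+AAAAAAAAAAAfn//8AAAAAAAAAAAf3//8AAAAAAAAAAA////4AAAAAAAAAAA////4AAAAAAAAAAA////wAAAAAAAAAAA////gAAAAAAAAAAA///vAwAAAAAAAAAA///AD8AAAAAAAAAA///AH8ACAAAAAAAA///wf8AAAAAAAAAA/////8EAAAAAAAAAf////8HAAAAAAAAAD/////PwAAAAAAAAB//////wAAAAAAAAB////7/4AAAAAAAAB////7/8AAgAAAAAB////7/+ADgAAAAAB///////4fAAAAAAB/////////AAAAAAB////+f//+AAAAAAB////8P//+AEAAAAAwf//8H//8AAAAAAAAP//8B//4AAAAAAAAH//8A//wAAAAAAAAD//8Af/AAAAAAAAAB//8AHwAAAAAAAAAA//8AAAAAAAAAAAAAf/8AAAAAAAAAAAAAf/4AAAAAAAAAAAAAP/w="/>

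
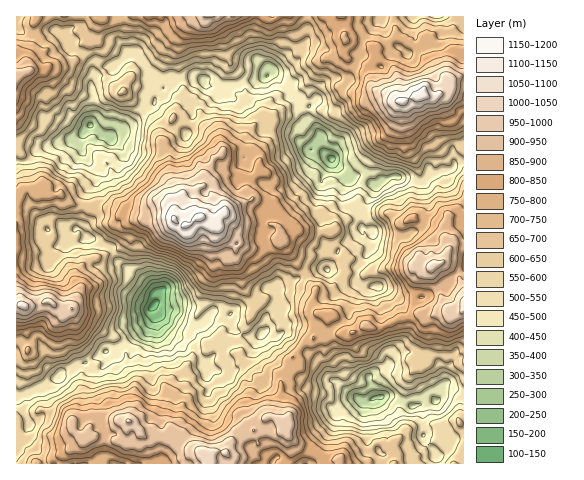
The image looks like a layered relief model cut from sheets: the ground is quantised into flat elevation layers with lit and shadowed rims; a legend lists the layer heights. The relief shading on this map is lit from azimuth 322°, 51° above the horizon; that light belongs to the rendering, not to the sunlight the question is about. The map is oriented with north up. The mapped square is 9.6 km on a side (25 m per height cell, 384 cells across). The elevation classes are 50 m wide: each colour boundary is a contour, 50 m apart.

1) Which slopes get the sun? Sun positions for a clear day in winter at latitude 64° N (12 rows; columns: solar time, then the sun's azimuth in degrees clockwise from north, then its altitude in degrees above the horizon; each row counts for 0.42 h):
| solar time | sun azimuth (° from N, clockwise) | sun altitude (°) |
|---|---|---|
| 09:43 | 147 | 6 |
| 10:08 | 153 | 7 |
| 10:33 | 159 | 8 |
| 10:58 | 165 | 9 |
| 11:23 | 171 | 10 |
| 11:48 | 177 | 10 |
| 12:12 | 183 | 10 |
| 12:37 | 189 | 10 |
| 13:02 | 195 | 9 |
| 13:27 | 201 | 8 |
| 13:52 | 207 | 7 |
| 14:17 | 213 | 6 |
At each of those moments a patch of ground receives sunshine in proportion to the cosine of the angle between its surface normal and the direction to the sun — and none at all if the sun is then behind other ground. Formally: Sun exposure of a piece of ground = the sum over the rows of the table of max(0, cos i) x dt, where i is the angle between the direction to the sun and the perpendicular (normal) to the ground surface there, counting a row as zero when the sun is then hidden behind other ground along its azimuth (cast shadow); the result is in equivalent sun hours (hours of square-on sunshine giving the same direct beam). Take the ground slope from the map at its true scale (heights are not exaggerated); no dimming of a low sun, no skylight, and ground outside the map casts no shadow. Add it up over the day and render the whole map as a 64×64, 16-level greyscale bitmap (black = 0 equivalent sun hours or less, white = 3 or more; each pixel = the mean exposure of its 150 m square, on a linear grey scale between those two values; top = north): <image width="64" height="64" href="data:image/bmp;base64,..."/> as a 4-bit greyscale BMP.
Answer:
<image width="64" height="64" href="data:image/bmp;base64,Qk12CAAAAAAAAHYAAAAoAAAAQAAAAEAAAAABAAQAAAAAAAAIAAATCwAAEwsAABAAAAAAAAAAAAAAABEREQAiIiIAMzMzAERERABVVVUAZmZmAHd3dwCIiIgAmZmZAKqqqgC7u7sAzMzMAN3d3QDu7u4A////ABERW87uoxe9zIh5d4mWR6eIlVJ6zLRFQhASECNCAAAAEQATWc27y97cmJl1VSNFMSJmiaioUQABEAExAzEiQgFBATVUabyst5irmWMhAAAjRHmruoQAAAAABEMzIRZjEyACZWdkZ3QmV3WGQgAAAAJqZ5unIQAAAAABEkQhAzI0IAISV0ARRXh1IRJBAAAAAjV3VlUxAAAAAAAAAlQzVYghEQEkQRNGqJIAAAAAAAAAEiZ2ZUIAAAAAAAAAAiMldhJjESERAUMiERAAAAAAAAAANFECRAAAAAAAAAAAAAEhAjQREAAQAAAAAAAAAAAAAAAAAAEiAAAAAAAAAAAAAAAAAAAAAAAAAAAAAAAAAAAAAAAAAAIAAAAAAAAAAAAAACAAAAAAAAAAAAAAAAAAAAAAAAAAARAAAAAAAAARAAABUwAAAAAAAAAAAAAAAAAAAAAAAAASMQAAAAAAFoZCABJ4UgAAAAAAAAAAAAAAAAAAAAAAATQhARIQAAN5qZZCN4iHEAAAAAAAAAAAAAAAAAAAAAATVmU0RTECRUWe24e4l4RDAAAAAAAAAAAAAAAAAAAAAAJVWJp3mHUwI3mrvrpqh4hzAAAAAAAAAAAAAAAAAAAAJTRXp4nf64U1MjWIZWlkZ3QxAAAAAAAAAAAAAAAAAAACM2Z4mcuIVUITJpmFc0SJiaUQAAAAAAAAAAAAAAAAAAA3mZrflpvIZnfMvIhkNqvKu2AAAAAAAAAAAAAAAAAAABWHas3d7//Ire3v/LiK3u7qdRAAAAAAAAAAAAAAAAAAASNGVq3///+8zMz9//yb3LuoMAAAAAAAAAAAASIAAAASFJMAFlNrzbmpvu7//qiMuHhyAAAAAAAAAAAAJSAAAUZ5aCAAAAFWmHuons3NuUeXZWYQAAAAAAEhAhEyUyETZUMhAAAAAAFDE1ZIZEemQyMiMhAAAAAAAjREVVVmQiMzEAAAAAAAASABIQQAASAAAkQiEAAAAAAVeJmrpzIzVCEQAAAAAAACMAAQEQAAAAABaGQhAAAAAEWt3KqlMAQzIjEAAAAAABZnZRAAAAAAAAEjVmQgAAACa83buph1M0QiAAAAAAAASc7JMAAAAAAAAAACJFIREDaqi97tvM24dTEAAAAAAASrqt2mMQAAAAAAABIjJnZ5rdy7vf+5zLqYgQAAEQABWHeHaLthAAAAAAASMze8zv//67mJmZmLu8t0EAAhEAARNDMjV2QAAAAAAAI1m9//////26ZYeoi+2mVCIQEQAAIQAQACRBAAAAAAAAFqy+////7JuoWXZ6yoZDQzEBEAEhAAAABFEAAAAAAAJol5rv///qz9pUMRWHaKhWYwAAAjIAAAACMQAAAAAAJqur7KvuyZqnp3RDMiJJhnqoMAACIhAAAAASAAAAAAJom87eqKuIiqh2dVVUETMzISMiESRmQQAAEBIgAAASMyJGSJdXZjJqQSmVNDISEAAAATRFimNEEAASIzIiNWdnQiRCI0MhASIiZjISIUIAABAAEkR3QAEAACJDV5qIh2MjISI1ZSAAAAABE1ZUEAABEAAUMSAAAAAAABVZmqhSEBARAjNSEBAAAAABV0IQABAAAAEQAAAAAAAAA1VnNCEAAAAAAAAAAAAAAAARAAAAEAAAAAAAAAAAAAACQjMgEgAAAAAAAAAAAAAAAAACMQAAAAAAAAAAAAAAAAAAEAAAAAAAAAAAAAAAAAAAAlVDAAAAAAAAAAAAAAAAAAAAAAAAAAAAAAAAAAAAEQADUxEQAAAAABIRAAAAAAAAAAAAAAAAAAAAAAAAAAETEAIQABAAAAATRWZlVjAAAAIAAAAAAAAAAAAAAAAAATMwEBAQEAAAACNYq8zqYxEAEgAAAAAAAAAAABAAAAAAMzMwEjEQAAABJZvN7KqYhjEzAAAAAAAAAAABIQAAAAAAEQABIhAAASNFit29u4mGh2UxEAAAAAAAAAEgAAAAAAAAAAEiIzISVUd2WszLy5q9nZhTMRAAAAAAAhAAAAAAAAAAATQzQzVpmGZnmruqzP/plkZEMgAAAAABAAAAAAAAAAEkVlM1eJm+2Zmqmr3LqZmGRUU0IRMyIzEAAAAAAAAAASM0VUaIqcvuus3bve6od3malkZVVVeHMQAAAAAAAAAAABM0MzM1irqZm7zt/umIl5m5lmZoq4YyAAAAAAAAAAAAADRSFJx2Z3Z3aL3c7cVEh4ioY0WIcxERAAAAAAAAAAABElZmiXQ2ZBADVyVYd4mHiYZCRDERIiEQAAAAAAAAAAAViaeEETURAAABABVou82ZVDVjECQhMjEAAAAAAAAAAjJqdRERIAAAAAAAM1SdqZmGZlMAARIjIhAAABMhAAABaWm5dmUgAAAAAAEQIBIjVFVlUgAAAUZlMhEDNmIAABVWiaqqhCAAAAAAAAAAABABE1dnUgADZnupeJZ0RCEkdnQ1eXdUEAAAAAAAAAEAAAABOKl1IBV7uszaqodndomWRRERRkIjEAAAAAAAEAABEAJ4hVRVZ5aLrO7turzMmYh0IhVnhUMQAAAAAAAAAAABI1RVNamoeZiu//7am73th4lTVmVDEAAAAAAAAAABEAI0Nqq7vbynZ6vf/9zJq83clkaFQhEQAAAAAAAAASZ2V3VYm7urvLl3eJq73/7by7vIiIdiIRAAAAAAAAARFGi83biGV5vMp2d3aJzO/+yDipmpp2dDIQAAAAAAAA"/>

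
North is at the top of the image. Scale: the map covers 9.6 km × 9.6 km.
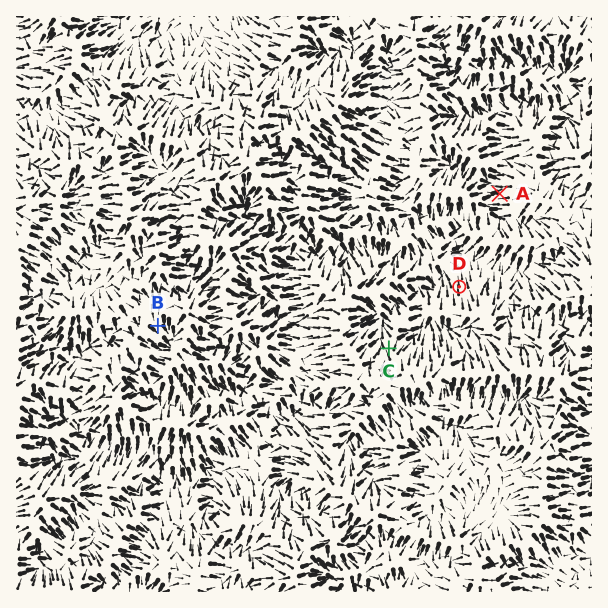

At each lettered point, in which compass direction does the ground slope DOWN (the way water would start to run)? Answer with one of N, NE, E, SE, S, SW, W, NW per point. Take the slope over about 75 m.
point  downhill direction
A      W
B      SE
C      N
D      N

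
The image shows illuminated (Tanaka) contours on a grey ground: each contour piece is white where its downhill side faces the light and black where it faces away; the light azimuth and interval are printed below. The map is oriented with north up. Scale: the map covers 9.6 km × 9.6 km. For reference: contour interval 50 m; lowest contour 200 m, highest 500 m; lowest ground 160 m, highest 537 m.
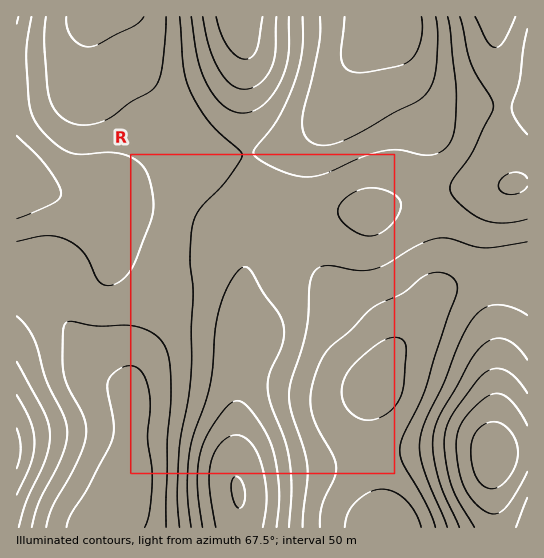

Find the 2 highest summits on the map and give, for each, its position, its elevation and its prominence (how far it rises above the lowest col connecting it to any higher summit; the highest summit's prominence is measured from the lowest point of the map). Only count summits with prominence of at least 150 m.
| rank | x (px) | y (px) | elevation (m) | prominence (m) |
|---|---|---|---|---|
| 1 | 494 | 455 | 537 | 377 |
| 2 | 238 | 491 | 503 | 232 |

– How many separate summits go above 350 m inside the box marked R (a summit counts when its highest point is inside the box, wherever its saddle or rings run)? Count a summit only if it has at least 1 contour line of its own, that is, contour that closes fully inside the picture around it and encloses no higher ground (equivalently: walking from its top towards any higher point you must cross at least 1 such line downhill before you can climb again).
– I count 1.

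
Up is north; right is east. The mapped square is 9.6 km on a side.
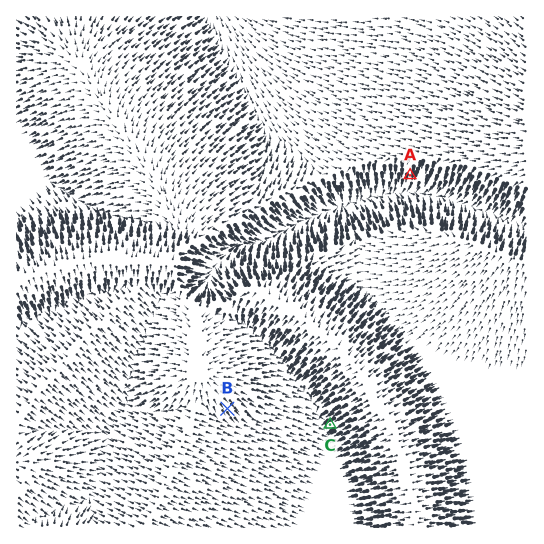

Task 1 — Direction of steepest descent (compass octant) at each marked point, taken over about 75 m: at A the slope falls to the S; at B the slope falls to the SE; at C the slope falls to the SW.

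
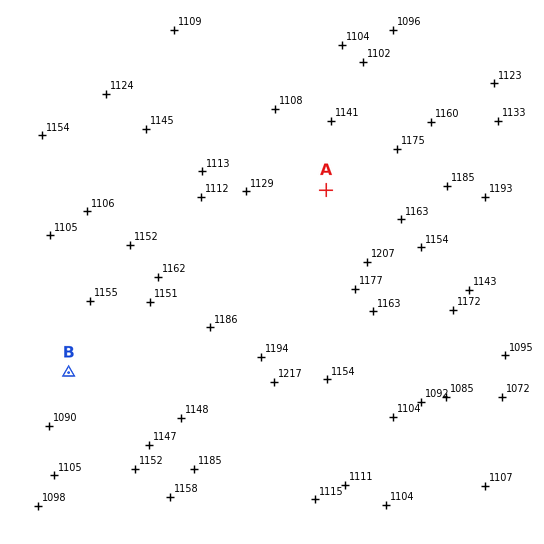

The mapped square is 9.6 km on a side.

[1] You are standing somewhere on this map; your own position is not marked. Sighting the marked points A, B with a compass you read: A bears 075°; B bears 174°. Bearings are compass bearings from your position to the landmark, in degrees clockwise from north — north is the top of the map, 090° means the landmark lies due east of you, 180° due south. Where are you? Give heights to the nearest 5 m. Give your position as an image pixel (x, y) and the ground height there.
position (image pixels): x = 57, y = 262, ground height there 1110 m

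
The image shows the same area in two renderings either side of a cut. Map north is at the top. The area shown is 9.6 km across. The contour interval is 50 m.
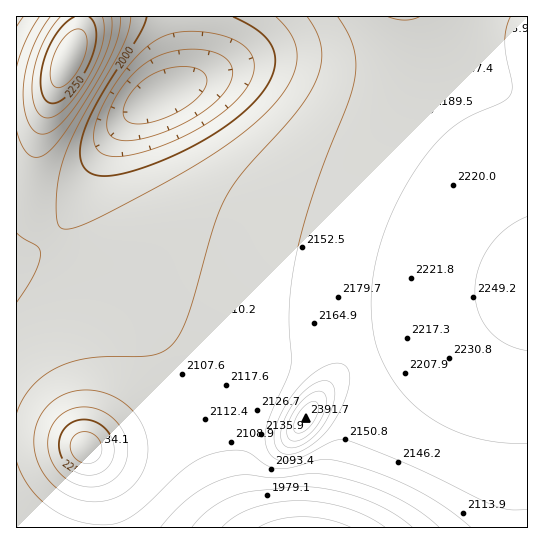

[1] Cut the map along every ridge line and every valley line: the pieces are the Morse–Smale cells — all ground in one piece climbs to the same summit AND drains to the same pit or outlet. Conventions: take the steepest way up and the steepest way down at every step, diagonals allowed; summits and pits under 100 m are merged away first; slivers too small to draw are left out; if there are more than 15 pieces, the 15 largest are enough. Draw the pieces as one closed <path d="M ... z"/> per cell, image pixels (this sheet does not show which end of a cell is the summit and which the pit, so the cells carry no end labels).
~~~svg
<path d="M527 16l-348 0 0 9 5 38-1 15-3 5-6 6-29 15-28 26-22 35-26 50-16 22-9 8 6-1 5 3 48 36 44 40 29 39 13 24 12 27 50-17 22-1 25 14 8 8 29-39 23-18 105-39 65-28z"/><path d="M527 293l-64 28-105 39-23 18-29 39-8-8-25-14-22 1-50 17 19 68 15 32 8 12 3 3 281 0z"/><path d="M50 244l-34 15 0 179 39 2 35 8 28-7 81-26-4-17-15-29-33-46-44-40z"/><path d="M178 16l-162 1 1 242 25-12 19-20 12-18 31-60 23-30 18-15 29-15 6-6 3-5 1-15z"/><path d="M199 415l-81 26-28 7-35-8-38-1-1 88 229 1-10-15-15-32z"/>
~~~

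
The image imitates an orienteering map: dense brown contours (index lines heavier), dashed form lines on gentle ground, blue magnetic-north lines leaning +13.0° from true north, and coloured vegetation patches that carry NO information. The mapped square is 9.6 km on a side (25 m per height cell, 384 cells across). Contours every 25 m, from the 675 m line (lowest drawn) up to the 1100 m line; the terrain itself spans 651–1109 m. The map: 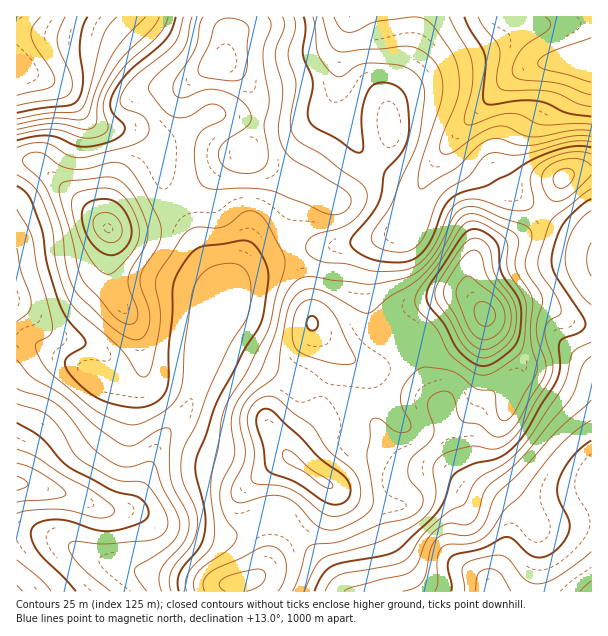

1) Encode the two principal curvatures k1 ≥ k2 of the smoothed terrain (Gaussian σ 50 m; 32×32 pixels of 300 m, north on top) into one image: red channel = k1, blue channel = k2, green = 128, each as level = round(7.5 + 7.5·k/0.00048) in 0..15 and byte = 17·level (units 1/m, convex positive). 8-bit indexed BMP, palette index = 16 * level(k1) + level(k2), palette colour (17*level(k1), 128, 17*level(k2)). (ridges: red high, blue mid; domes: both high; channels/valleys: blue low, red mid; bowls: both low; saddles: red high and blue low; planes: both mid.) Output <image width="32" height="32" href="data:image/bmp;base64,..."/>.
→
<image width="32" height="32" href="data:image/bmp;base64,Qk02CAAAAAAAADYEAAAoAAAAIAAAACAAAAABAAgAAAAAAAAEAAATCwAAEwsAAAABAAAAAAAAAIAAABGAAAAigAAAM4AAAESAAABVgAAAZoAAAHeAAACIgAAAmYAAAKqAAAC7gAAAzIAAAN2AAADugAAA/4AAAACAEQARgBEAIoARADOAEQBEgBEAVYARAGaAEQB3gBEAiIARAJmAEQCqgBEAu4ARAMyAEQDdgBEA7oARAP+AEQAAgCIAEYAiACKAIgAzgCIARIAiAFWAIgBmgCIAd4AiAIiAIgCZgCIAqoAiALuAIgDMgCIA3YAiAO6AIgD/gCIAAIAzABGAMwAigDMAM4AzAESAMwBVgDMAZoAzAHeAMwCIgDMAmYAzAKqAMwC7gDMAzIAzAN2AMwDugDMA/4AzAACARAARgEQAIoBEADOARABEgEQAVYBEAGaARAB3gEQAiIBEAJmARACqgEQAu4BEAMyARADdgEQA7oBEAP+ARAAAgFUAEYBVACKAVQAzgFUARIBVAFWAVQBmgFUAd4BVAIiAVQCZgFUAqoBVALuAVQDMgFUA3YBVAO6AVQD/gFUAAIBmABGAZgAigGYAM4BmAESAZgBVgGYAZoBmAHeAZgCIgGYAmYBmAKqAZgC7gGYAzIBmAN2AZgDugGYA/4BmAACAdwARgHcAIoB3ADOAdwBEgHcAVYB3AGaAdwB3gHcAiIB3AJmAdwCqgHcAu4B3AMyAdwDdgHcA7oB3AP+AdwAAgIgAEYCIACKAiAAzgIgARICIAFWAiABmgIgAd4CIAIiAiACZgIgAqoCIALuAiADMgIgA3YCIAO6AiAD/gIgAAICZABGAmQAigJkAM4CZAESAmQBVgJkAZoCZAHeAmQCIgJkAmYCZAKqAmQC7gJkAzICZAN2AmQDugJkA/4CZAACAqgARgKoAIoCqADOAqgBEgKoAVYCqAGaAqgB3gKoAiICqAJmAqgCqgKoAu4CqAMyAqgDdgKoA7oCqAP+AqgAAgLsAEYC7ACKAuwAzgLsARIC7AFWAuwBmgLsAd4C7AIiAuwCZgLsAqoC7ALuAuwDMgLsA3YC7AO6AuwD/gLsAAIDMABGAzAAigMwAM4DMAESAzABVgMwAZoDMAHeAzACIgMwAmYDMAKqAzAC7gMwAzIDMAN2AzADugMwA/4DMAACA3QARgN0AIoDdADOA3QBEgN0AVYDdAGaA3QB3gN0AiIDdAJmA3QCqgN0Au4DdAMyA3QDdgN0A7oDdAP+A3QAAgO4AEYDuACKA7gAzgO4ARIDuAFWA7gBmgO4Ad4DuAIiA7gCZgO4AqoDuALuA7gDMgO4A3YDuAO6A7gD/gO4AAID/ABGA/wAigP8AM4D/AESA/wBVgP8AZoD/AHeA/wCIgP8AmYD/AKqA/wC7gP8AzID/AN2A/wDugP8A/4D/AHZ2hoeHmKez1Pn8+/nZuqiGU2SEdZbHx7eTcJe3loaGh4eXqLjIt7PEt7i3ttjJt7SDdoeXx9VzcHBihbeoiIeXqLjX17enhGN0s6KDpreks6aXl6jHo0CStqKUuKmYl8fY2ciFdJV0QmOl1ZSUhZOkt5eGlsbFYLbqs5O4qZeYyLemgnBwcWFjhIXntnNiYpTXx8TG6fvTxNqEg6aHh4iQcIBwgqV0g6enpNr4pWNkx/v6pISX2cWUtXSEhYZ2hmFzlZenqaehp6mmlcb21/b3+ceTdZallIWkpZODdXZ2pqa3uKipqIGUqZh1U7XZ+LZzgoWGlYV1hpXntoN0dnaXhnaXl5e3c5GWlpWE1/e4hHSGh5aouKWmlfj5lHR1doZmZYWWlqeWgHGFpsf86ISUl4d2hrmog6aWx/qWhIZ2hmVlhri4qLqmgIOVxvrGc4aHhoaXpnRThZaV+cZylaanpqbI6benyaiSgoSExMN1hoWGh5eGhXVjs5DF+LajhYe31+m4hKbXl4ODdHaWxZWFl6e4qKempILl04D4+qNjuLaWlIKCxNaGdHWEhZbG16i3t4aGhnWSs/n50/GTkIS5hIODc6b4x4V0doV0ZJX52reGdYWFY1GW+/z6glCm6JSDpZaW+vq4loR2dnRihev9t5SVpqailNX7/vyxoPfFdXSWuLf3toWFdXZ3dXOk59illqbG5fP5+fb5x9LVp2OFhJe5t+SDZIVmZXZlZJTEpYWYprazwff59sJhYoV0Y4SVqLbE9aWEh3ZldWV1prSEdKWEdFJQlfj6xnNkhGVlZHWFpen86bOmhYWXhIWnpoSCoHBiUkBi9/v49daXZWSEdXXY/P3JoqWVl6mVhZeWlbe3hHNzcIH3+ZWk1OSEY2R1xvfZ6qWBlaeXl3V1h4eXyuvIpYOBsfXkgWGB8uZiU8T116fWk3N2l5aVhZWmp7fIuMa2hYGjpKKUhJPp/MX498R1lsakhXaGpre5x7W2uJd1k8WmgIJ1prnE9Pr9+Pr7pqOmxsWWdoanyOvKpZWHhXSFx9mEcIKoyqSytdn6uOnpknCQkZSFhZWFpuaVY2WFhYa52ad0gJPIpmFwkbSDlKSg0Pakhaakc1KC5rdjZHaGh7jIlpeEgJTHp5WSg4KAYFC2/Pm1yNdjY7XXuJWFhYaYuLinmKiTgJW4yah1g3JScqG2+de39+bH1reXpqaUlbipqKeYmJhzcHGDlHR1dZamk6Kmt6al6eupp3V1hYOmqJenl5iYqKaFYnCAcZanp5eWlIN1pIS1xqemhZWVgnSEdZaXl5iXpbWml5eXpqeXmJiXhVN0uMrKydnp2KeDc5eHh6iol3V0prjIyMg="/>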